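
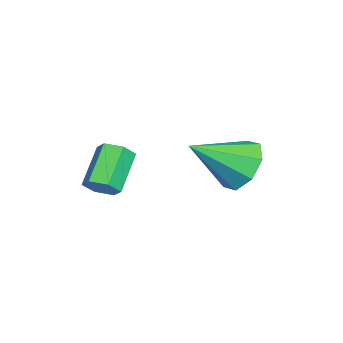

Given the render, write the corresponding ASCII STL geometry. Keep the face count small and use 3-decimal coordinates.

solid 
facet normal -0.360 0.750 -0.554
outer loop
vertex -1.511 3.826 -4.18
vertex -2.346 3.882 -3.562
vertex -1.406 4.327 -3.57
endloop
endfacet
facet normal 0.989 -0.137 -0.057
outer loop
vertex -1.511 3.826 -4.18
vertex -1.406 4.327 -3.57
vertex -1.614 2.358 -2.438
endloop
endfacet
facet normal -0.360 0.750 -0.555
outer loop
vertex -1.406 4.327 -3.57
vertex -2.346 3.882 -3.562
vertex -1.852 4.567 -2.956
endloop
endfacet
facet normal 0.828 0.211 0.519
outer loop
vertex -1.406 4.327 -3.57
vertex -1.852 4.567 -2.956
vertex -1.614 2.358 -2.438
endloop
endfacet
facet normal -0.361 0.750 -0.554
outer loop
vertex -1.852 4.567 -2.956
vertex -2.346 3.882 -3.562
vertex -2.587 4.405 -2.697
endloop
endfacet
facet normal 0.273 0.247 0.930
outer loop
vertex -1.852 4.567 -2.956
vertex -2.587 4.405 -2.697
vertex -1.614 2.358 -2.438
endloop
endfacet
facet normal -0.360 0.751 -0.554
outer loop
vertex -2.587 4.405 -2.697
vertex -2.346 3.882 -3.562
vertex -3.181 3.937 -2.945
endloop
endfacet
facet normal -0.352 -0.049 0.935
outer loop
vertex -2.587 4.405 -2.697
vertex -3.181 3.937 -2.945
vertex -1.614 2.358 -2.438
endloop
endfacet
facet normal -0.360 0.750 -0.554
outer loop
vertex -3.181 3.937 -2.945
vertex -2.346 3.882 -3.562
vertex -3.286 3.436 -3.555
endloop
endfacet
facet normal -0.680 -0.505 0.532
outer loop
vertex -3.181 3.937 -2.945
vertex -3.286 3.436 -3.555
vertex -1.614 2.358 -2.438
endloop
endfacet
facet normal -0.360 0.750 -0.555
outer loop
vertex -3.286 3.436 -3.555
vertex -2.346 3.882 -3.562
vertex -2.84 3.196 -4.169
endloop
endfacet
facet normal -0.520 -0.853 -0.044
outer loop
vertex -3.286 3.436 -3.555
vertex -2.84 3.196 -4.169
vertex -1.614 2.358 -2.438
endloop
endfacet
facet normal -0.361 0.750 -0.554
outer loop
vertex -2.84 3.196 -4.169
vertex -2.346 3.882 -3.562
vertex -2.105 3.358 -4.428
endloop
endfacet
facet normal 0.035 -0.889 -0.456
outer loop
vertex -2.84 3.196 -4.169
vertex -2.105 3.358 -4.428
vertex -1.614 2.358 -2.438
endloop
endfacet
facet normal -0.360 0.751 -0.554
outer loop
vertex -2.105 3.358 -4.428
vertex -2.346 3.882 -3.562
vertex -1.511 3.826 -4.18
endloop
endfacet
facet normal 0.660 -0.593 -0.461
outer loop
vertex -2.105 3.358 -4.428
vertex -1.511 3.826 -4.18
vertex -1.614 2.358 -2.438
endloop
endfacet
facet normal 0.780 -0.137 -0.611
outer loop
vertex 0.93 0.441 -2.828
vertex 0.57 0.145 -3.221
vertex 0.64 0.749 -3.267
endloop
endfacet
facet normal 0.407 0.852 0.329
outer loop
vertex 0.93 0.441 -2.828
vertex 0.64 0.749 -3.267
vertex -0.269 0.651 -1.886
endloop
endfacet
facet normal 0.407 0.852 0.329
outer loop
vertex -0.269 0.651 -1.886
vertex 0.64 0.749 -3.267
vertex -0.56 0.959 -2.324
endloop
endfacet
facet normal -0.778 0.136 0.613
outer loop
vertex -0.269 0.651 -1.886
vertex -0.56 0.959 -2.324
vertex -0.63 0.355 -2.279
endloop
endfacet
facet normal 0.779 -0.137 -0.612
outer loop
vertex 0.64 0.749 -3.267
vertex 0.57 0.145 -3.221
vertex 0.279 0.453 -3.66
endloop
endfacet
facet normal -0.209 0.864 -0.458
outer loop
vertex 0.64 0.749 -3.267
vertex 0.279 0.453 -3.66
vertex -0.56 0.959 -2.324
endloop
endfacet
facet normal -0.208 0.864 -0.458
outer loop
vertex -0.56 0.959 -2.324
vertex 0.279 0.453 -3.66
vertex -0.92 0.664 -2.717
endloop
endfacet
facet normal -0.779 0.136 0.612
outer loop
vertex -0.56 0.959 -2.324
vertex -0.92 0.664 -2.717
vertex -0.63 0.355 -2.279
endloop
endfacet
facet normal 0.779 -0.137 -0.612
outer loop
vertex 0.279 0.453 -3.66
vertex 0.57 0.145 -3.221
vertex 0.209 -0.151 -3.614
endloop
endfacet
facet normal -0.617 0.012 -0.787
outer loop
vertex 0.279 0.453 -3.66
vertex 0.209 -0.151 -3.614
vertex -0.92 0.664 -2.717
endloop
endfacet
facet normal -0.616 0.013 -0.787
outer loop
vertex -0.92 0.664 -2.717
vertex 0.209 -0.151 -3.614
vertex -0.99 0.059 -2.672
endloop
endfacet
facet normal -0.779 0.136 0.612
outer loop
vertex -0.92 0.664 -2.717
vertex -0.99 0.059 -2.672
vertex -0.63 0.355 -2.279
endloop
endfacet
facet normal 0.778 -0.136 -0.613
outer loop
vertex 0.209 -0.151 -3.614
vertex 0.57 0.145 -3.221
vertex 0.5 -0.459 -3.176
endloop
endfacet
facet normal -0.407 -0.852 -0.329
outer loop
vertex 0.209 -0.151 -3.614
vertex 0.5 -0.459 -3.176
vertex -0.99 0.059 -2.672
endloop
endfacet
facet normal -0.407 -0.852 -0.329
outer loop
vertex -0.99 0.059 -2.672
vertex 0.5 -0.459 -3.176
vertex -0.7 -0.249 -2.233
endloop
endfacet
facet normal -0.780 0.137 0.611
outer loop
vertex -0.99 0.059 -2.672
vertex -0.7 -0.249 -2.233
vertex -0.63 0.355 -2.279
endloop
endfacet
facet normal 0.779 -0.136 -0.612
outer loop
vertex 0.5 -0.459 -3.176
vertex 0.57 0.145 -3.221
vertex 0.86 -0.164 -2.783
endloop
endfacet
facet normal 0.208 -0.864 0.458
outer loop
vertex 0.5 -0.459 -3.176
vertex 0.86 -0.164 -2.783
vertex -0.7 -0.249 -2.233
endloop
endfacet
facet normal 0.209 -0.864 0.459
outer loop
vertex -0.7 -0.249 -2.233
vertex 0.86 -0.164 -2.783
vertex -0.339 0.047 -1.84
endloop
endfacet
facet normal -0.779 0.137 0.612
outer loop
vertex -0.7 -0.249 -2.233
vertex -0.339 0.047 -1.84
vertex -0.63 0.355 -2.279
endloop
endfacet
facet normal 0.779 -0.136 -0.612
outer loop
vertex 0.86 -0.164 -2.783
vertex 0.57 0.145 -3.221
vertex 0.93 0.441 -2.828
endloop
endfacet
facet normal 0.617 -0.013 0.787
outer loop
vertex 0.86 -0.164 -2.783
vertex 0.93 0.441 -2.828
vertex -0.339 0.047 -1.84
endloop
endfacet
facet normal 0.617 -0.011 0.787
outer loop
vertex -0.339 0.047 -1.84
vertex 0.93 0.441 -2.828
vertex -0.269 0.651 -1.886
endloop
endfacet
facet normal -0.779 0.137 0.612
outer loop
vertex -0.339 0.047 -1.84
vertex -0.269 0.651 -1.886
vertex -0.63 0.355 -2.279
endloop
endfacet

endsolid


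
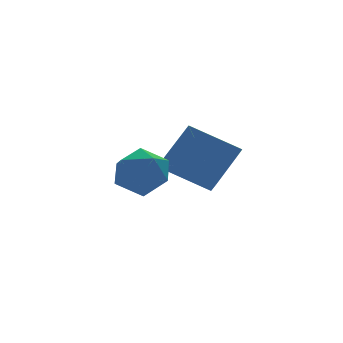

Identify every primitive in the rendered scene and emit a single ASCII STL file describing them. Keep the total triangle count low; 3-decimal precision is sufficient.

solid 
facet normal -0.672 -0.170 -0.721
outer loop
vertex -0.135 -2.779 -3.773
vertex -1.33 -1.668 -2.922
vertex 0.375 -1.665 -4.511
endloop
endfacet
facet normal 0.649 -0.604 -0.462
outer loop
vertex 1.45 -1.392 -3.358
vertex -0.135 -2.779 -3.773
vertex 0.375 -1.665 -4.511
endloop
endfacet
facet normal -0.672 -0.171 -0.721
outer loop
vertex 0.375 -1.665 -4.511
vertex -1.33 -1.668 -2.922
vertex -0.82 -0.554 -3.661
endloop
endfacet
facet normal 0.356 0.779 -0.517
outer loop
vertex -0.82 -0.554 -3.661
vertex 1.45 -1.392 -3.358
vertex 0.375 -1.665 -4.511
endloop
endfacet
facet normal -0.356 -0.779 0.516
outer loop
vertex -0.135 -2.779 -3.773
vertex -0.255 -1.395 -1.769
vertex -1.33 -1.668 -2.922
endloop
endfacet
facet normal 0.649 -0.604 -0.462
outer loop
vertex 0.94 -2.506 -2.619
vertex -0.135 -2.779 -3.773
vertex 1.45 -1.392 -3.358
endloop
endfacet
facet normal -0.357 -0.779 0.516
outer loop
vertex 0.94 -2.506 -2.619
vertex -0.255 -1.395 -1.769
vertex -0.135 -2.779 -3.773
endloop
endfacet
facet normal -0.649 0.604 0.462
outer loop
vertex -1.33 -1.668 -2.922
vertex -0.255 -1.395 -1.769
vertex -0.82 -0.554 -3.661
endloop
endfacet
facet normal 0.356 0.779 -0.516
outer loop
vertex 0.255 -0.281 -2.507
vertex 1.45 -1.392 -3.358
vertex -0.82 -0.554 -3.661
endloop
endfacet
facet normal -0.650 0.604 0.462
outer loop
vertex -0.82 -0.554 -3.661
vertex -0.255 -1.395 -1.769
vertex 0.255 -0.281 -2.507
endloop
endfacet
facet normal 0.672 0.171 0.721
outer loop
vertex 0.255 -0.281 -2.507
vertex 0.94 -2.506 -2.619
vertex 1.45 -1.392 -3.358
endloop
endfacet
facet normal 0.671 0.170 0.721
outer loop
vertex -0.255 -1.395 -1.769
vertex 0.94 -2.506 -2.619
vertex 0.255 -0.281 -2.507
endloop
endfacet
facet normal -0.884 0.425 0.193
outer loop
vertex -3.5 -2.774 -3.061
vertex -3.343 -2.87 -2.132
vertex -3.064 -2.085 -2.581
endloop
endfacet
facet normal -0.610 0.675 -0.415
outer loop
vertex -3.5 -2.774 -3.061
vertex -3.064 -2.085 -2.581
vertex -2.754 -2.333 -3.44
endloop
endfacet
facet normal -0.506 0.122 -0.854
outer loop
vertex -3.5 -2.774 -3.061
vertex -2.754 -2.333 -3.44
vertex -2.841 -3.271 -3.522
endloop
endfacet
facet normal -0.716 -0.470 -0.516
outer loop
vertex -3.5 -2.774 -3.061
vertex -2.841 -3.271 -3.522
vertex -3.205 -3.604 -2.714
endloop
endfacet
facet normal -0.950 -0.283 0.131
outer loop
vertex -3.5 -2.774 -3.061
vertex -3.205 -3.604 -2.714
vertex -3.343 -2.87 -2.132
endloop
endfacet
facet normal 0.026 0.963 -0.269
outer loop
vertex -2.754 -2.333 -3.44
vertex -3.064 -2.085 -2.581
vertex -2.135 -2.156 -2.746
endloop
endfacet
facet normal -0.417 0.558 0.717
outer loop
vertex -3.064 -2.085 -2.581
vertex -3.343 -2.87 -2.132
vertex -2.499 -2.489 -1.938
endloop
endfacet
facet normal -0.524 -0.588 0.617
outer loop
vertex -3.343 -2.87 -2.132
vertex -3.205 -3.604 -2.714
vertex -2.586 -3.427 -2.02
endloop
endfacet
facet normal -0.145 -0.890 -0.432
outer loop
vertex -3.205 -3.604 -2.714
vertex -2.841 -3.271 -3.522
vertex -2.276 -3.675 -2.879
endloop
endfacet
facet normal 0.194 0.068 -0.979
outer loop
vertex -2.841 -3.271 -3.522
vertex -2.754 -2.333 -3.44
vertex -1.997 -2.89 -3.328
endloop
endfacet
facet normal 0.716 0.470 0.516
outer loop
vertex -1.84 -2.986 -2.399
vertex -2.135 -2.156 -2.746
vertex -2.499 -2.489 -1.938
endloop
endfacet
facet normal 0.506 -0.122 0.854
outer loop
vertex -1.84 -2.986 -2.399
vertex -2.499 -2.489 -1.938
vertex -2.586 -3.427 -2.02
endloop
endfacet
facet normal 0.610 -0.675 0.415
outer loop
vertex -1.84 -2.986 -2.399
vertex -2.586 -3.427 -2.02
vertex -2.276 -3.675 -2.879
endloop
endfacet
facet normal 0.884 -0.425 -0.193
outer loop
vertex -1.84 -2.986 -2.399
vertex -2.276 -3.675 -2.879
vertex -1.997 -2.89 -3.328
endloop
endfacet
facet normal 0.950 0.283 -0.131
outer loop
vertex -1.84 -2.986 -2.399
vertex -1.997 -2.89 -3.328
vertex -2.135 -2.156 -2.746
endloop
endfacet
facet normal 0.145 0.890 0.432
outer loop
vertex -2.499 -2.489 -1.938
vertex -2.135 -2.156 -2.746
vertex -3.064 -2.085 -2.581
endloop
endfacet
facet normal -0.194 -0.068 0.979
outer loop
vertex -2.586 -3.427 -2.02
vertex -2.499 -2.489 -1.938
vertex -3.343 -2.87 -2.132
endloop
endfacet
facet normal -0.026 -0.963 0.269
outer loop
vertex -2.276 -3.675 -2.879
vertex -2.586 -3.427 -2.02
vertex -3.205 -3.604 -2.714
endloop
endfacet
facet normal 0.417 -0.558 -0.717
outer loop
vertex -1.997 -2.89 -3.328
vertex -2.276 -3.675 -2.879
vertex -2.841 -3.271 -3.522
endloop
endfacet
facet normal 0.524 0.588 -0.617
outer loop
vertex -2.135 -2.156 -2.746
vertex -1.997 -2.89 -3.328
vertex -2.754 -2.333 -3.44
endloop
endfacet

endsolid


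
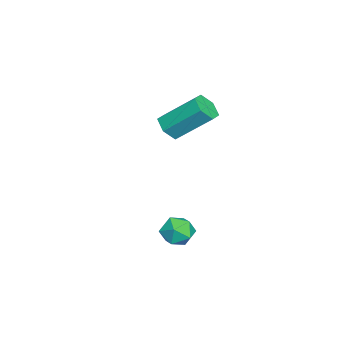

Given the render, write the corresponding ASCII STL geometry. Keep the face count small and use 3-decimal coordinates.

solid 
facet normal 0.013 -0.753 -0.657
outer loop
vertex -1.713 -0.255 0.046
vertex -2.236 -0.613 0.446
vertex -2.439 -0.14 -0.1
endloop
endfacet
facet normal 0.248 0.640 -0.727
outer loop
vertex -1.713 -0.255 0.046
vertex -2.439 -0.14 -0.1
vertex -1.74 1.311 1.415
endloop
endfacet
facet normal 0.248 0.640 -0.727
outer loop
vertex -1.74 1.311 1.415
vertex -2.439 -0.14 -0.1
vertex -2.466 1.426 1.269
endloop
endfacet
facet normal -0.013 0.753 0.658
outer loop
vertex -1.74 1.311 1.415
vertex -2.466 1.426 1.269
vertex -2.264 0.953 1.814
endloop
endfacet
facet normal 0.013 -0.753 -0.657
outer loop
vertex -2.439 -0.14 -0.1
vertex -2.236 -0.613 0.446
vertex -2.963 -0.498 0.3
endloop
endfacet
facet normal -0.715 0.453 -0.532
outer loop
vertex -2.439 -0.14 -0.1
vertex -2.963 -0.498 0.3
vertex -2.466 1.426 1.269
endloop
endfacet
facet normal -0.715 0.453 -0.532
outer loop
vertex -2.466 1.426 1.269
vertex -2.963 -0.498 0.3
vertex -2.99 1.068 1.669
endloop
endfacet
facet normal -0.012 0.753 0.658
outer loop
vertex -2.466 1.426 1.269
vertex -2.99 1.068 1.669
vertex -2.264 0.953 1.814
endloop
endfacet
facet normal 0.013 -0.753 -0.658
outer loop
vertex -2.963 -0.498 0.3
vertex -2.236 -0.613 0.446
vertex -2.76 -0.971 0.845
endloop
endfacet
facet normal -0.963 -0.188 0.196
outer loop
vertex -2.963 -0.498 0.3
vertex -2.76 -0.971 0.845
vertex -2.99 1.068 1.669
endloop
endfacet
facet normal -0.963 -0.188 0.196
outer loop
vertex -2.99 1.068 1.669
vertex -2.76 -0.971 0.845
vertex -2.787 0.595 2.214
endloop
endfacet
facet normal -0.012 0.753 0.658
outer loop
vertex -2.99 1.068 1.669
vertex -2.787 0.595 2.214
vertex -2.264 0.953 1.814
endloop
endfacet
facet normal 0.013 -0.753 -0.658
outer loop
vertex -2.76 -0.971 0.845
vertex -2.236 -0.613 0.446
vertex -2.034 -1.086 0.991
endloop
endfacet
facet normal -0.248 -0.640 0.727
outer loop
vertex -2.76 -0.971 0.845
vertex -2.034 -1.086 0.991
vertex -2.787 0.595 2.214
endloop
endfacet
facet normal -0.248 -0.640 0.727
outer loop
vertex -2.787 0.595 2.214
vertex -2.034 -1.086 0.991
vertex -2.061 0.48 2.36
endloop
endfacet
facet normal -0.013 0.753 0.657
outer loop
vertex -2.787 0.595 2.214
vertex -2.061 0.48 2.36
vertex -2.264 0.953 1.814
endloop
endfacet
facet normal 0.012 -0.753 -0.658
outer loop
vertex -2.034 -1.086 0.991
vertex -2.236 -0.613 0.446
vertex -1.51 -0.728 0.591
endloop
endfacet
facet normal 0.715 -0.453 0.532
outer loop
vertex -2.034 -1.086 0.991
vertex -1.51 -0.728 0.591
vertex -2.061 0.48 2.36
endloop
endfacet
facet normal 0.715 -0.453 0.532
outer loop
vertex -2.061 0.48 2.36
vertex -1.51 -0.728 0.591
vertex -1.537 0.838 1.96
endloop
endfacet
facet normal -0.013 0.753 0.657
outer loop
vertex -2.061 0.48 2.36
vertex -1.537 0.838 1.96
vertex -2.264 0.953 1.814
endloop
endfacet
facet normal 0.012 -0.753 -0.658
outer loop
vertex -1.51 -0.728 0.591
vertex -2.236 -0.613 0.446
vertex -1.713 -0.255 0.046
endloop
endfacet
facet normal 0.963 0.188 -0.196
outer loop
vertex -1.51 -0.728 0.591
vertex -1.713 -0.255 0.046
vertex -1.537 0.838 1.96
endloop
endfacet
facet normal 0.963 0.188 -0.196
outer loop
vertex -1.537 0.838 1.96
vertex -1.713 -0.255 0.046
vertex -1.74 1.311 1.415
endloop
endfacet
facet normal -0.013 0.753 0.658
outer loop
vertex -1.537 0.838 1.96
vertex -1.74 1.311 1.415
vertex -2.264 0.953 1.814
endloop
endfacet
facet normal -0.685 -0.455 0.568
outer loop
vertex 2.392 0.952 -2.033
vertex 2.609 0.246 -2.337
vertex 2.968 0.526 -1.68
endloop
endfacet
facet normal -0.443 0.135 0.886
outer loop
vertex 2.392 0.952 -2.033
vertex 2.968 0.526 -1.68
vertex 3.049 1.317 -1.76
endloop
endfacet
facet normal -0.569 0.687 0.452
outer loop
vertex 2.392 0.952 -2.033
vertex 3.049 1.317 -1.76
vertex 2.74 1.526 -2.467
endloop
endfacet
facet normal -0.889 0.438 -0.134
outer loop
vertex 2.392 0.952 -2.033
vertex 2.74 1.526 -2.467
vertex 2.468 0.865 -2.824
endloop
endfacet
facet normal -0.961 -0.268 -0.063
outer loop
vertex 2.392 0.952 -2.033
vertex 2.468 0.865 -2.824
vertex 2.609 0.246 -2.337
endloop
endfacet
facet normal 0.264 0.070 0.962
outer loop
vertex 3.049 1.317 -1.76
vertex 2.968 0.526 -1.68
vertex 3.672 0.835 -1.896
endloop
endfacet
facet normal -0.128 -0.885 0.447
outer loop
vertex 2.968 0.526 -1.68
vertex 2.609 0.246 -2.337
vertex 3.4 0.174 -2.253
endloop
endfacet
facet normal -0.576 -0.582 -0.574
outer loop
vertex 2.609 0.246 -2.337
vertex 2.468 0.865 -2.824
vertex 3.091 0.383 -2.96
endloop
endfacet
facet normal -0.458 0.561 -0.690
outer loop
vertex 2.468 0.865 -2.824
vertex 2.74 1.526 -2.467
vertex 3.172 1.174 -3.04
endloop
endfacet
facet normal 0.060 0.964 0.259
outer loop
vertex 2.74 1.526 -2.467
vertex 3.049 1.317 -1.76
vertex 3.531 1.454 -2.383
endloop
endfacet
facet normal 0.889 -0.438 0.134
outer loop
vertex 3.748 0.748 -2.687
vertex 3.672 0.835 -1.896
vertex 3.4 0.174 -2.253
endloop
endfacet
facet normal 0.569 -0.687 -0.452
outer loop
vertex 3.748 0.748 -2.687
vertex 3.4 0.174 -2.253
vertex 3.091 0.383 -2.96
endloop
endfacet
facet normal 0.443 -0.135 -0.886
outer loop
vertex 3.748 0.748 -2.687
vertex 3.091 0.383 -2.96
vertex 3.172 1.174 -3.04
endloop
endfacet
facet normal 0.685 0.455 -0.568
outer loop
vertex 3.748 0.748 -2.687
vertex 3.172 1.174 -3.04
vertex 3.531 1.454 -2.383
endloop
endfacet
facet normal 0.961 0.268 0.063
outer loop
vertex 3.748 0.748 -2.687
vertex 3.531 1.454 -2.383
vertex 3.672 0.835 -1.896
endloop
endfacet
facet normal 0.458 -0.561 0.690
outer loop
vertex 3.4 0.174 -2.253
vertex 3.672 0.835 -1.896
vertex 2.968 0.526 -1.68
endloop
endfacet
facet normal -0.060 -0.964 -0.259
outer loop
vertex 3.091 0.383 -2.96
vertex 3.4 0.174 -2.253
vertex 2.609 0.246 -2.337
endloop
endfacet
facet normal -0.264 -0.070 -0.962
outer loop
vertex 3.172 1.174 -3.04
vertex 3.091 0.383 -2.96
vertex 2.468 0.865 -2.824
endloop
endfacet
facet normal 0.128 0.885 -0.447
outer loop
vertex 3.531 1.454 -2.383
vertex 3.172 1.174 -3.04
vertex 2.74 1.526 -2.467
endloop
endfacet
facet normal 0.576 0.582 0.574
outer loop
vertex 3.672 0.835 -1.896
vertex 3.531 1.454 -2.383
vertex 3.049 1.317 -1.76
endloop
endfacet

endsolid


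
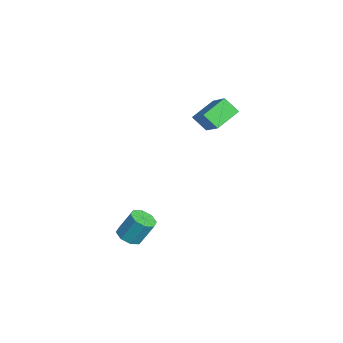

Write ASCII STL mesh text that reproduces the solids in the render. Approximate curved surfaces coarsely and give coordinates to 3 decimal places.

solid 
facet normal -0.383 -0.601 0.702
outer loop
vertex -1.031 3.686 4.289
vertex -2.414 3.357 3.252
vertex -0.283 2.489 3.673
endloop
endfacet
facet normal 0.786 0.188 0.589
outer loop
vertex 0.134 3.143 2.908
vertex -1.031 3.686 4.289
vertex -0.283 2.489 3.673
endloop
endfacet
facet normal -0.383 -0.600 0.702
outer loop
vertex -0.283 2.489 3.673
vertex -2.414 3.357 3.252
vertex -1.667 2.159 2.636
endloop
endfacet
facet normal 0.485 -0.777 -0.400
outer loop
vertex -1.667 2.159 2.636
vertex 0.134 3.143 2.908
vertex -0.283 2.489 3.673
endloop
endfacet
facet normal -0.485 0.777 0.400
outer loop
vertex -1.031 3.686 4.289
vertex -1.997 4.011 2.487
vertex -2.414 3.357 3.252
endloop
endfacet
facet normal 0.786 0.187 0.589
outer loop
vertex -0.613 4.341 3.524
vertex -1.031 3.686 4.289
vertex 0.134 3.143 2.908
endloop
endfacet
facet normal -0.485 0.777 0.400
outer loop
vertex -0.613 4.341 3.524
vertex -1.997 4.011 2.487
vertex -1.031 3.686 4.289
endloop
endfacet
facet normal -0.786 -0.187 -0.589
outer loop
vertex -2.414 3.357 3.252
vertex -1.997 4.011 2.487
vertex -1.667 2.159 2.636
endloop
endfacet
facet normal 0.485 -0.777 -0.400
outer loop
vertex -1.249 2.814 1.871
vertex 0.134 3.143 2.908
vertex -1.667 2.159 2.636
endloop
endfacet
facet normal -0.786 -0.187 -0.590
outer loop
vertex -1.667 2.159 2.636
vertex -1.997 4.011 2.487
vertex -1.249 2.814 1.871
endloop
endfacet
facet normal 0.384 0.600 -0.702
outer loop
vertex -1.249 2.814 1.871
vertex -0.613 4.341 3.524
vertex 0.134 3.143 2.908
endloop
endfacet
facet normal 0.383 0.601 -0.702
outer loop
vertex -1.997 4.011 2.487
vertex -0.613 4.341 3.524
vertex -1.249 2.814 1.871
endloop
endfacet
facet normal -0.071 -0.483 -0.873
outer loop
vertex 1.968 -1.073 -3.981
vertex 1.437 -1.505 -3.699
vertex 1.449 -0.858 -4.058
endloop
endfacet
facet normal 0.397 0.789 -0.469
outer loop
vertex 1.968 -1.073 -3.981
vertex 1.449 -0.858 -4.058
vertex 2.073 -0.343 -2.663
endloop
endfacet
facet normal 0.398 0.788 -0.469
outer loop
vertex 2.073 -0.343 -2.663
vertex 1.449 -0.858 -4.058
vertex 1.555 -0.128 -2.741
endloop
endfacet
facet normal 0.070 0.484 0.872
outer loop
vertex 2.073 -0.343 -2.663
vertex 1.555 -0.128 -2.741
vertex 1.543 -0.775 -2.381
endloop
endfacet
facet normal -0.069 -0.483 -0.873
outer loop
vertex 1.449 -0.858 -4.058
vertex 1.437 -1.505 -3.699
vertex 0.924 -1.023 -3.925
endloop
endfacet
facet normal -0.368 0.826 -0.428
outer loop
vertex 1.449 -0.858 -4.058
vertex 0.924 -1.023 -3.925
vertex 1.555 -0.128 -2.741
endloop
endfacet
facet normal -0.368 0.826 -0.428
outer loop
vertex 1.555 -0.128 -2.741
vertex 0.924 -1.023 -3.925
vertex 1.029 -0.293 -2.607
endloop
endfacet
facet normal 0.070 0.484 0.872
outer loop
vertex 1.555 -0.128 -2.741
vertex 1.029 -0.293 -2.607
vertex 1.543 -0.775 -2.381
endloop
endfacet
facet normal -0.070 -0.484 -0.872
outer loop
vertex 0.924 -1.023 -3.925
vertex 1.437 -1.505 -3.699
vertex 0.699 -1.47 -3.659
endloop
endfacet
facet normal -0.915 0.379 -0.137
outer loop
vertex 0.924 -1.023 -3.925
vertex 0.699 -1.47 -3.659
vertex 1.029 -0.293 -2.607
endloop
endfacet
facet normal -0.916 0.378 -0.136
outer loop
vertex 1.029 -0.293 -2.607
vertex 0.699 -1.47 -3.659
vertex 0.805 -0.74 -2.342
endloop
endfacet
facet normal 0.069 0.483 0.873
outer loop
vertex 1.029 -0.293 -2.607
vertex 0.805 -0.74 -2.342
vertex 1.543 -0.775 -2.381
endloop
endfacet
facet normal -0.070 -0.483 -0.873
outer loop
vertex 0.699 -1.47 -3.659
vertex 1.437 -1.505 -3.699
vertex 0.907 -1.937 -3.417
endloop
endfacet
facet normal -0.927 -0.291 0.236
outer loop
vertex 0.699 -1.47 -3.659
vertex 0.907 -1.937 -3.417
vertex 0.805 -0.74 -2.342
endloop
endfacet
facet normal -0.928 -0.289 0.234
outer loop
vertex 0.805 -0.74 -2.342
vertex 0.907 -1.937 -3.417
vertex 1.012 -1.207 -2.099
endloop
endfacet
facet normal 0.069 0.484 0.872
outer loop
vertex 0.805 -0.74 -2.342
vertex 1.012 -1.207 -2.099
vertex 1.543 -0.775 -2.381
endloop
endfacet
facet normal -0.070 -0.484 -0.872
outer loop
vertex 0.907 -1.937 -3.417
vertex 1.437 -1.505 -3.699
vertex 1.425 -2.152 -3.339
endloop
endfacet
facet normal -0.398 -0.789 0.469
outer loop
vertex 0.907 -1.937 -3.417
vertex 1.425 -2.152 -3.339
vertex 1.012 -1.207 -2.099
endloop
endfacet
facet normal -0.396 -0.789 0.469
outer loop
vertex 1.012 -1.207 -2.099
vertex 1.425 -2.152 -3.339
vertex 1.531 -1.422 -2.022
endloop
endfacet
facet normal 0.071 0.483 0.873
outer loop
vertex 1.012 -1.207 -2.099
vertex 1.531 -1.422 -2.022
vertex 1.543 -0.775 -2.381
endloop
endfacet
facet normal -0.070 -0.484 -0.872
outer loop
vertex 1.425 -2.152 -3.339
vertex 1.437 -1.505 -3.699
vertex 1.951 -1.987 -3.473
endloop
endfacet
facet normal 0.368 -0.826 0.428
outer loop
vertex 1.425 -2.152 -3.339
vertex 1.951 -1.987 -3.473
vertex 1.531 -1.422 -2.022
endloop
endfacet
facet normal 0.368 -0.826 0.428
outer loop
vertex 1.531 -1.422 -2.022
vertex 1.951 -1.987 -3.473
vertex 2.056 -1.257 -2.155
endloop
endfacet
facet normal 0.069 0.483 0.873
outer loop
vertex 1.531 -1.422 -2.022
vertex 2.056 -1.257 -2.155
vertex 1.543 -0.775 -2.381
endloop
endfacet
facet normal -0.069 -0.483 -0.873
outer loop
vertex 1.951 -1.987 -3.473
vertex 1.437 -1.505 -3.699
vertex 2.175 -1.54 -3.738
endloop
endfacet
facet normal 0.916 -0.378 0.136
outer loop
vertex 1.951 -1.987 -3.473
vertex 2.175 -1.54 -3.738
vertex 2.056 -1.257 -2.155
endloop
endfacet
facet normal 0.915 -0.379 0.137
outer loop
vertex 2.056 -1.257 -2.155
vertex 2.175 -1.54 -3.738
vertex 2.281 -0.81 -2.421
endloop
endfacet
facet normal 0.070 0.484 0.872
outer loop
vertex 2.056 -1.257 -2.155
vertex 2.281 -0.81 -2.421
vertex 1.543 -0.775 -2.381
endloop
endfacet
facet normal -0.069 -0.484 -0.872
outer loop
vertex 2.175 -1.54 -3.738
vertex 1.437 -1.505 -3.699
vertex 1.968 -1.073 -3.981
endloop
endfacet
facet normal 0.928 0.289 -0.235
outer loop
vertex 2.175 -1.54 -3.738
vertex 1.968 -1.073 -3.981
vertex 2.281 -0.81 -2.421
endloop
endfacet
facet normal 0.927 0.291 -0.235
outer loop
vertex 2.281 -0.81 -2.421
vertex 1.968 -1.073 -3.981
vertex 2.073 -0.343 -2.663
endloop
endfacet
facet normal 0.070 0.483 0.873
outer loop
vertex 2.281 -0.81 -2.421
vertex 2.073 -0.343 -2.663
vertex 1.543 -0.775 -2.381
endloop
endfacet

endsolid


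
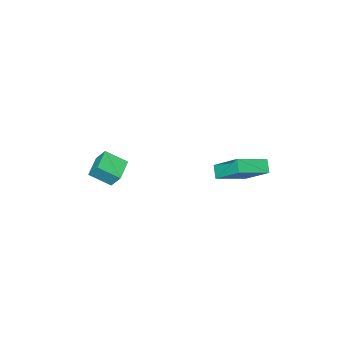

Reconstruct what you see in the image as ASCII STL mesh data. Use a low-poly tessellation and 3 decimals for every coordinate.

solid 
facet normal -0.864 -0.441 0.242
outer loop
vertex 0.85 -4.071 0.597
vertex 0.092 -3.028 -0.208
vertex 0.927 -4.736 -0.338
endloop
endfacet
facet normal 0.499 -0.686 0.529
outer loop
vertex 2.188 -4.092 -0.692
vertex 0.85 -4.071 0.597
vertex 0.927 -4.736 -0.338
endloop
endfacet
facet normal -0.864 -0.441 0.242
outer loop
vertex 0.927 -4.736 -0.338
vertex 0.092 -3.028 -0.208
vertex 0.169 -3.693 -1.143
endloop
endfacet
facet normal 0.067 -0.579 -0.813
outer loop
vertex 0.169 -3.693 -1.143
vertex 2.188 -4.092 -0.692
vertex 0.927 -4.736 -0.338
endloop
endfacet
facet normal -0.067 0.579 0.813
outer loop
vertex 0.85 -4.071 0.597
vertex 1.353 -2.384 -0.562
vertex 0.092 -3.028 -0.208
endloop
endfacet
facet normal 0.499 -0.686 0.529
outer loop
vertex 2.111 -3.427 0.243
vertex 0.85 -4.071 0.597
vertex 2.188 -4.092 -0.692
endloop
endfacet
facet normal -0.067 0.579 0.813
outer loop
vertex 2.111 -3.427 0.243
vertex 1.353 -2.384 -0.562
vertex 0.85 -4.071 0.597
endloop
endfacet
facet normal -0.499 0.686 -0.529
outer loop
vertex 0.092 -3.028 -0.208
vertex 1.353 -2.384 -0.562
vertex 0.169 -3.693 -1.143
endloop
endfacet
facet normal 0.067 -0.579 -0.813
outer loop
vertex 1.43 -3.049 -1.497
vertex 2.188 -4.092 -0.692
vertex 0.169 -3.693 -1.143
endloop
endfacet
facet normal -0.499 0.686 -0.529
outer loop
vertex 0.169 -3.693 -1.143
vertex 1.353 -2.384 -0.562
vertex 1.43 -3.049 -1.497
endloop
endfacet
facet normal 0.864 0.441 -0.242
outer loop
vertex 1.43 -3.049 -1.497
vertex 2.111 -3.427 0.243
vertex 2.188 -4.092 -0.692
endloop
endfacet
facet normal 0.864 0.441 -0.242
outer loop
vertex 1.353 -2.384 -0.562
vertex 2.111 -3.427 0.243
vertex 1.43 -3.049 -1.497
endloop
endfacet
facet normal -0.466 -0.579 0.669
outer loop
vertex -1.779 3.455 2.453
vertex -3.627 4.058 1.686
vertex -1.737 1.815 1.063
endloop
endfacet
facet normal 0.885 -0.288 0.367
outer loop
vertex -1.313 2.342 0.454
vertex -1.779 3.455 2.453
vertex -1.737 1.815 1.063
endloop
endfacet
facet normal -0.466 -0.579 0.669
outer loop
vertex -1.737 1.815 1.063
vertex -3.627 4.058 1.686
vertex -3.586 2.418 0.296
endloop
endfacet
facet normal 0.019 -0.763 -0.646
outer loop
vertex -3.586 2.418 0.296
vertex -1.313 2.342 0.454
vertex -1.737 1.815 1.063
endloop
endfacet
facet normal -0.019 0.763 0.646
outer loop
vertex -1.779 3.455 2.453
vertex -3.203 4.585 1.077
vertex -3.627 4.058 1.686
endloop
endfacet
facet normal 0.884 -0.289 0.367
outer loop
vertex -1.354 3.982 1.844
vertex -1.779 3.455 2.453
vertex -1.313 2.342 0.454
endloop
endfacet
facet normal -0.019 0.763 0.646
outer loop
vertex -1.354 3.982 1.844
vertex -3.203 4.585 1.077
vertex -1.779 3.455 2.453
endloop
endfacet
facet normal -0.885 0.288 -0.366
outer loop
vertex -3.627 4.058 1.686
vertex -3.203 4.585 1.077
vertex -3.586 2.418 0.296
endloop
endfacet
facet normal 0.019 -0.763 -0.646
outer loop
vertex -3.161 2.945 -0.313
vertex -1.313 2.342 0.454
vertex -3.586 2.418 0.296
endloop
endfacet
facet normal -0.884 0.289 -0.367
outer loop
vertex -3.586 2.418 0.296
vertex -3.203 4.585 1.077
vertex -3.161 2.945 -0.313
endloop
endfacet
facet normal 0.466 0.579 -0.669
outer loop
vertex -3.161 2.945 -0.313
vertex -1.354 3.982 1.844
vertex -1.313 2.342 0.454
endloop
endfacet
facet normal 0.466 0.579 -0.669
outer loop
vertex -3.203 4.585 1.077
vertex -1.354 3.982 1.844
vertex -3.161 2.945 -0.313
endloop
endfacet

endsolid


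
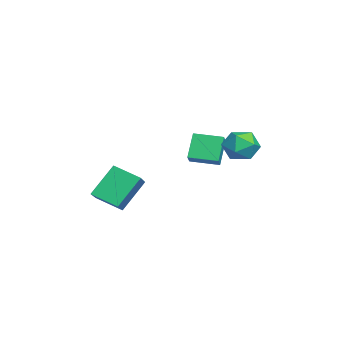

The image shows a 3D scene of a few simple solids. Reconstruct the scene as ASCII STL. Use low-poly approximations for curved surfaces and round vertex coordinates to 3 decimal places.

solid 
facet normal -0.517 0.177 0.838
outer loop
vertex 1.265 0.33 2.988
vertex 1.539 1.898 2.826
vertex 0.309 0.434 2.376
endloop
endfacet
facet normal -0.171 -0.980 0.101
outer loop
vertex 1.161 0.142 0.994
vertex 1.265 0.33 2.988
vertex 0.309 0.434 2.376
endloop
endfacet
facet normal -0.517 0.177 0.838
outer loop
vertex 0.309 0.434 2.376
vertex 1.539 1.898 2.826
vertex 0.582 2.002 2.214
endloop
endfacet
facet normal -0.839 0.091 -0.536
outer loop
vertex 0.582 2.002 2.214
vertex 1.161 0.142 0.994
vertex 0.309 0.434 2.376
endloop
endfacet
facet normal 0.839 -0.091 0.536
outer loop
vertex 1.265 0.33 2.988
vertex 2.391 1.606 1.444
vertex 1.539 1.898 2.826
endloop
endfacet
facet normal -0.171 -0.980 0.101
outer loop
vertex 2.118 0.038 1.606
vertex 1.265 0.33 2.988
vertex 1.161 0.142 0.994
endloop
endfacet
facet normal 0.839 -0.091 0.537
outer loop
vertex 2.118 0.038 1.606
vertex 2.391 1.606 1.444
vertex 1.265 0.33 2.988
endloop
endfacet
facet normal 0.171 0.980 -0.101
outer loop
vertex 1.539 1.898 2.826
vertex 2.391 1.606 1.444
vertex 0.582 2.002 2.214
endloop
endfacet
facet normal -0.839 0.091 -0.537
outer loop
vertex 1.435 1.71 0.832
vertex 1.161 0.142 0.994
vertex 0.582 2.002 2.214
endloop
endfacet
facet normal 0.171 0.980 -0.101
outer loop
vertex 0.582 2.002 2.214
vertex 2.391 1.606 1.444
vertex 1.435 1.71 0.832
endloop
endfacet
facet normal 0.517 -0.177 -0.838
outer loop
vertex 1.435 1.71 0.832
vertex 2.118 0.038 1.606
vertex 1.161 0.142 0.994
endloop
endfacet
facet normal 0.517 -0.177 -0.838
outer loop
vertex 2.391 1.606 1.444
vertex 2.118 0.038 1.606
vertex 1.435 1.71 0.832
endloop
endfacet
facet normal -0.373 0.518 0.770
outer loop
vertex 3.831 -3.648 1.64
vertex 4.399 -2.285 0.997
vertex 2.518 -3.46 0.877
endloop
endfacet
facet normal -0.353 -0.846 0.399
outer loop
vertex 3.321 -4.575 -0.777
vertex 3.831 -3.648 1.64
vertex 2.518 -3.46 0.877
endloop
endfacet
facet normal -0.373 0.519 0.769
outer loop
vertex 2.518 -3.46 0.877
vertex 4.399 -2.285 0.997
vertex 3.087 -2.098 0.234
endloop
endfacet
facet normal -0.858 0.123 -0.499
outer loop
vertex 3.087 -2.098 0.234
vertex 3.321 -4.575 -0.777
vertex 2.518 -3.46 0.877
endloop
endfacet
facet normal 0.858 -0.122 0.499
outer loop
vertex 3.831 -3.648 1.64
vertex 5.202 -3.4 -0.657
vertex 4.399 -2.285 0.997
endloop
endfacet
facet normal -0.353 -0.846 0.399
outer loop
vertex 4.633 -4.762 -0.014
vertex 3.831 -3.648 1.64
vertex 3.321 -4.575 -0.777
endloop
endfacet
facet normal 0.858 -0.123 0.499
outer loop
vertex 4.633 -4.762 -0.014
vertex 5.202 -3.4 -0.657
vertex 3.831 -3.648 1.64
endloop
endfacet
facet normal 0.353 0.846 -0.399
outer loop
vertex 4.399 -2.285 0.997
vertex 5.202 -3.4 -0.657
vertex 3.087 -2.098 0.234
endloop
endfacet
facet normal -0.858 0.122 -0.499
outer loop
vertex 3.889 -3.212 -1.42
vertex 3.321 -4.575 -0.777
vertex 3.087 -2.098 0.234
endloop
endfacet
facet normal 0.353 0.846 -0.399
outer loop
vertex 3.087 -2.098 0.234
vertex 5.202 -3.4 -0.657
vertex 3.889 -3.212 -1.42
endloop
endfacet
facet normal 0.373 -0.519 -0.769
outer loop
vertex 3.889 -3.212 -1.42
vertex 4.633 -4.762 -0.014
vertex 3.321 -4.575 -0.777
endloop
endfacet
facet normal 0.373 -0.519 -0.769
outer loop
vertex 5.202 -3.4 -0.657
vertex 4.633 -4.762 -0.014
vertex 3.889 -3.212 -1.42
endloop
endfacet
facet normal -0.105 -0.078 0.991
outer loop
vertex 3.318 3.234 3.739
vertex 2.97 2.226 3.623
vertex 4.017 2.421 3.749
endloop
endfacet
facet normal 0.423 0.374 0.826
outer loop
vertex 3.318 3.234 3.739
vertex 4.017 2.421 3.749
vertex 4.252 3.324 3.22
endloop
endfacet
facet normal 0.148 0.895 0.422
outer loop
vertex 3.318 3.234 3.739
vertex 4.252 3.324 3.22
vertex 3.35 3.687 2.767
endloop
endfacet
facet normal -0.549 0.764 0.338
outer loop
vertex 3.318 3.234 3.739
vertex 3.35 3.687 2.767
vertex 2.558 3.008 3.016
endloop
endfacet
facet normal -0.705 0.164 0.690
outer loop
vertex 3.318 3.234 3.739
vertex 2.558 3.008 3.016
vertex 2.97 2.226 3.623
endloop
endfacet
facet normal 0.901 0.019 0.433
outer loop
vertex 4.252 3.324 3.22
vertex 4.017 2.421 3.749
vertex 4.482 2.372 2.784
endloop
endfacet
facet normal 0.048 -0.711 0.701
outer loop
vertex 4.017 2.421 3.749
vertex 2.97 2.226 3.623
vertex 3.69 1.693 3.033
endloop
endfacet
facet normal -0.923 -0.321 0.213
outer loop
vertex 2.97 2.226 3.623
vertex 2.558 3.008 3.016
vertex 2.788 2.056 2.58
endloop
endfacet
facet normal -0.670 0.651 -0.356
outer loop
vertex 2.558 3.008 3.016
vertex 3.35 3.687 2.767
vertex 3.023 2.959 2.051
endloop
endfacet
facet normal 0.457 0.862 -0.220
outer loop
vertex 3.35 3.687 2.767
vertex 4.252 3.324 3.22
vertex 4.07 3.154 2.177
endloop
endfacet
facet normal 0.549 -0.764 -0.338
outer loop
vertex 3.722 2.146 2.061
vertex 4.482 2.372 2.784
vertex 3.69 1.693 3.033
endloop
endfacet
facet normal -0.148 -0.895 -0.422
outer loop
vertex 3.722 2.146 2.061
vertex 3.69 1.693 3.033
vertex 2.788 2.056 2.58
endloop
endfacet
facet normal -0.423 -0.374 -0.826
outer loop
vertex 3.722 2.146 2.061
vertex 2.788 2.056 2.58
vertex 3.023 2.959 2.051
endloop
endfacet
facet normal 0.105 0.078 -0.991
outer loop
vertex 3.722 2.146 2.061
vertex 3.023 2.959 2.051
vertex 4.07 3.154 2.177
endloop
endfacet
facet normal 0.705 -0.164 -0.690
outer loop
vertex 3.722 2.146 2.061
vertex 4.07 3.154 2.177
vertex 4.482 2.372 2.784
endloop
endfacet
facet normal 0.670 -0.651 0.356
outer loop
vertex 3.69 1.693 3.033
vertex 4.482 2.372 2.784
vertex 4.017 2.421 3.749
endloop
endfacet
facet normal -0.457 -0.862 0.220
outer loop
vertex 2.788 2.056 2.58
vertex 3.69 1.693 3.033
vertex 2.97 2.226 3.623
endloop
endfacet
facet normal -0.901 -0.019 -0.433
outer loop
vertex 3.023 2.959 2.051
vertex 2.788 2.056 2.58
vertex 2.558 3.008 3.016
endloop
endfacet
facet normal -0.048 0.711 -0.701
outer loop
vertex 4.07 3.154 2.177
vertex 3.023 2.959 2.051
vertex 3.35 3.687 2.767
endloop
endfacet
facet normal 0.923 0.321 -0.213
outer loop
vertex 4.482 2.372 2.784
vertex 4.07 3.154 2.177
vertex 4.252 3.324 3.22
endloop
endfacet

endsolid


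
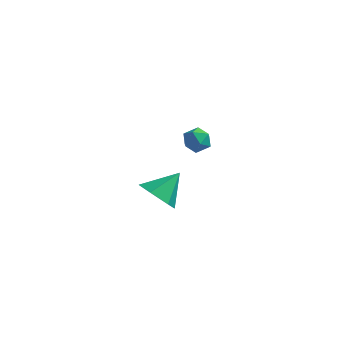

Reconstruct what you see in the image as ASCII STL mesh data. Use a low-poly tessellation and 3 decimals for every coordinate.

solid 
facet normal -0.415 -0.682 -0.603
outer loop
vertex -2.79 0.956 -3.131
vertex -3.663 0.94 -2.512
vertex -3.6 1.626 -3.331
endloop
endfacet
facet normal 0.642 0.658 -0.393
outer loop
vertex -2.79 0.956 -3.131
vertex -3.6 1.626 -3.331
vertex -2.957 2.1 -1.488
endloop
endfacet
facet normal -0.415 -0.682 -0.603
outer loop
vertex -3.6 1.626 -3.331
vertex -3.663 0.94 -2.512
vertex -4.473 1.61 -2.712
endloop
endfacet
facet normal -0.156 0.968 -0.195
outer loop
vertex -3.6 1.626 -3.331
vertex -4.473 1.61 -2.712
vertex -2.957 2.1 -1.488
endloop
endfacet
facet normal -0.416 -0.682 -0.602
outer loop
vertex -4.473 1.61 -2.712
vertex -3.663 0.94 -2.512
vertex -4.535 0.925 -1.893
endloop
endfacet
facet normal -0.599 0.636 0.487
outer loop
vertex -4.473 1.61 -2.712
vertex -4.535 0.925 -1.893
vertex -2.957 2.1 -1.488
endloop
endfacet
facet normal -0.416 -0.682 -0.602
outer loop
vertex -4.535 0.925 -1.893
vertex -3.663 0.94 -2.512
vertex -3.725 0.255 -1.693
endloop
endfacet
facet normal -0.244 -0.006 0.970
outer loop
vertex -4.535 0.925 -1.893
vertex -3.725 0.255 -1.693
vertex -2.957 2.1 -1.488
endloop
endfacet
facet normal -0.415 -0.682 -0.602
outer loop
vertex -3.725 0.255 -1.693
vertex -3.663 0.94 -2.512
vertex -2.853 0.271 -2.312
endloop
endfacet
facet normal 0.553 -0.316 0.771
outer loop
vertex -3.725 0.255 -1.693
vertex -2.853 0.271 -2.312
vertex -2.957 2.1 -1.488
endloop
endfacet
facet normal -0.415 -0.682 -0.602
outer loop
vertex -2.853 0.271 -2.312
vertex -3.663 0.94 -2.512
vertex -2.79 0.956 -3.131
endloop
endfacet
facet normal 0.996 0.016 0.090
outer loop
vertex -2.853 0.271 -2.312
vertex -2.79 0.956 -3.131
vertex -2.957 2.1 -1.488
endloop
endfacet
facet normal -0.698 -0.449 0.558
outer loop
vertex -1.703 -0.889 3.773
vertex -1.416 -1.526 3.62
vertex -1.192 -1.162 4.193
endloop
endfacet
facet normal -0.554 0.205 0.807
outer loop
vertex -1.703 -0.889 3.773
vertex -1.192 -1.162 4.193
vertex -1.182 -0.467 4.023
endloop
endfacet
facet normal -0.682 0.673 0.285
outer loop
vertex -1.703 -0.889 3.773
vertex -1.182 -0.467 4.023
vertex -1.401 -0.402 3.346
endloop
endfacet
facet normal -0.906 0.311 -0.287
outer loop
vertex -1.703 -0.889 3.773
vertex -1.401 -0.402 3.346
vertex -1.546 -1.056 3.096
endloop
endfacet
facet normal -0.916 -0.384 -0.118
outer loop
vertex -1.703 -0.889 3.773
vertex -1.546 -1.056 3.096
vertex -1.416 -1.526 3.62
endloop
endfacet
facet normal 0.143 0.233 0.962
outer loop
vertex -1.182 -0.467 4.023
vertex -1.192 -1.162 4.193
vertex -0.574 -0.844 4.024
endloop
endfacet
facet normal -0.090 -0.824 0.559
outer loop
vertex -1.192 -1.162 4.193
vertex -1.416 -1.526 3.62
vertex -0.719 -1.498 3.774
endloop
endfacet
facet normal -0.445 -0.719 -0.534
outer loop
vertex -1.416 -1.526 3.62
vertex -1.546 -1.056 3.096
vertex -0.938 -1.433 3.097
endloop
endfacet
facet normal -0.429 0.404 -0.808
outer loop
vertex -1.546 -1.056 3.096
vertex -1.401 -0.402 3.346
vertex -0.928 -0.738 2.927
endloop
endfacet
facet normal -0.066 0.991 0.116
outer loop
vertex -1.401 -0.402 3.346
vertex -1.182 -0.467 4.023
vertex -0.704 -0.374 3.5
endloop
endfacet
facet normal 0.906 -0.311 0.287
outer loop
vertex -0.417 -1.011 3.347
vertex -0.574 -0.844 4.024
vertex -0.719 -1.498 3.774
endloop
endfacet
facet normal 0.682 -0.673 -0.285
outer loop
vertex -0.417 -1.011 3.347
vertex -0.719 -1.498 3.774
vertex -0.938 -1.433 3.097
endloop
endfacet
facet normal 0.554 -0.205 -0.807
outer loop
vertex -0.417 -1.011 3.347
vertex -0.938 -1.433 3.097
vertex -0.928 -0.738 2.927
endloop
endfacet
facet normal 0.698 0.449 -0.558
outer loop
vertex -0.417 -1.011 3.347
vertex -0.928 -0.738 2.927
vertex -0.704 -0.374 3.5
endloop
endfacet
facet normal 0.916 0.384 0.118
outer loop
vertex -0.417 -1.011 3.347
vertex -0.704 -0.374 3.5
vertex -0.574 -0.844 4.024
endloop
endfacet
facet normal 0.429 -0.404 0.808
outer loop
vertex -0.719 -1.498 3.774
vertex -0.574 -0.844 4.024
vertex -1.192 -1.162 4.193
endloop
endfacet
facet normal 0.066 -0.991 -0.116
outer loop
vertex -0.938 -1.433 3.097
vertex -0.719 -1.498 3.774
vertex -1.416 -1.526 3.62
endloop
endfacet
facet normal -0.143 -0.233 -0.962
outer loop
vertex -0.928 -0.738 2.927
vertex -0.938 -1.433 3.097
vertex -1.546 -1.056 3.096
endloop
endfacet
facet normal 0.090 0.824 -0.559
outer loop
vertex -0.704 -0.374 3.5
vertex -0.928 -0.738 2.927
vertex -1.401 -0.402 3.346
endloop
endfacet
facet normal 0.445 0.719 0.534
outer loop
vertex -0.574 -0.844 4.024
vertex -0.704 -0.374 3.5
vertex -1.182 -0.467 4.023
endloop
endfacet

endsolid


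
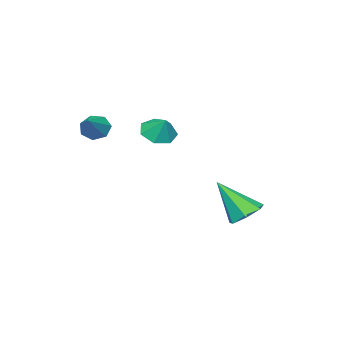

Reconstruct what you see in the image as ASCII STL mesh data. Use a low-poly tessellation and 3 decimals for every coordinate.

solid 
facet normal -0.162 0.581 -0.797
outer loop
vertex -0.63 2.964 -2.955
vertex -1.417 3.126 -2.677
vertex -0.699 3.551 -2.513
endloop
endfacet
facet normal 0.977 -0.042 0.209
outer loop
vertex -0.63 2.964 -2.955
vertex -0.699 3.551 -2.513
vertex -1.083 1.934 -1.043
endloop
endfacet
facet normal -0.162 0.582 -0.797
outer loop
vertex -0.699 3.551 -2.513
vertex -1.417 3.126 -2.677
vertex -1.308 3.818 -2.194
endloop
endfacet
facet normal 0.563 0.479 0.674
outer loop
vertex -0.699 3.551 -2.513
vertex -1.308 3.818 -2.194
vertex -1.083 1.934 -1.043
endloop
endfacet
facet normal -0.162 0.582 -0.797
outer loop
vertex -1.308 3.818 -2.194
vertex -1.417 3.126 -2.677
vertex -1.999 3.564 -2.239
endloop
endfacet
facet normal -0.234 0.486 0.842
outer loop
vertex -1.308 3.818 -2.194
vertex -1.999 3.564 -2.239
vertex -1.083 1.934 -1.043
endloop
endfacet
facet normal -0.162 0.582 -0.797
outer loop
vertex -1.999 3.564 -2.239
vertex -1.417 3.126 -2.677
vertex -2.252 2.981 -2.613
endloop
endfacet
facet normal -0.810 -0.025 0.586
outer loop
vertex -1.999 3.564 -2.239
vertex -2.252 2.981 -2.613
vertex -1.083 1.934 -1.043
endloop
endfacet
facet normal -0.162 0.581 -0.798
outer loop
vertex -2.252 2.981 -2.613
vertex -1.417 3.126 -2.677
vertex -1.875 2.507 -3.035
endloop
endfacet
facet normal -0.734 -0.672 0.099
outer loop
vertex -2.252 2.981 -2.613
vertex -1.875 2.507 -3.035
vertex -1.083 1.934 -1.043
endloop
endfacet
facet normal -0.163 0.582 -0.797
outer loop
vertex -1.875 2.507 -3.035
vertex -1.417 3.126 -2.677
vertex -1.154 2.5 -3.188
endloop
endfacet
facet normal -0.063 -0.965 -0.253
outer loop
vertex -1.875 2.507 -3.035
vertex -1.154 2.5 -3.188
vertex -1.083 1.934 -1.043
endloop
endfacet
facet normal -0.162 0.582 -0.797
outer loop
vertex -1.154 2.5 -3.188
vertex -1.417 3.126 -2.677
vertex -0.63 2.964 -2.955
endloop
endfacet
facet normal 0.698 -0.686 -0.204
outer loop
vertex -1.154 2.5 -3.188
vertex -0.63 2.964 -2.955
vertex -1.083 1.934 -1.043
endloop
endfacet
facet normal -0.293 -0.548 -0.783
outer loop
vertex -1.711 -2.13 0.654
vertex -2.462 -1.754 0.672
vertex -1.772 -1.524 0.253
endloop
endfacet
facet normal 0.942 0.245 0.227
outer loop
vertex -1.711 -2.13 0.654
vertex -1.772 -1.524 0.253
vertex -2.158 -1.186 1.488
endloop
endfacet
facet normal -0.294 -0.546 -0.784
outer loop
vertex -1.772 -1.524 0.253
vertex -2.462 -1.754 0.672
vertex -2.352 -1.091 0.169
endloop
endfacet
facet normal 0.601 0.799 -0.031
outer loop
vertex -1.772 -1.524 0.253
vertex -2.352 -1.091 0.169
vertex -2.158 -1.186 1.488
endloop
endfacet
facet normal -0.293 -0.547 -0.785
outer loop
vertex -2.352 -1.091 0.169
vertex -2.462 -1.754 0.672
vertex -3.015 -1.158 0.463
endloop
endfacet
facet normal -0.065 0.995 0.081
outer loop
vertex -2.352 -1.091 0.169
vertex -3.015 -1.158 0.463
vertex -2.158 -1.186 1.488
endloop
endfacet
facet normal -0.293 -0.547 -0.784
outer loop
vertex -3.015 -1.158 0.463
vertex -2.462 -1.754 0.672
vertex -3.262 -1.674 0.915
endloop
endfacet
facet normal -0.551 0.683 0.479
outer loop
vertex -3.015 -1.158 0.463
vertex -3.262 -1.674 0.915
vertex -2.158 -1.186 1.488
endloop
endfacet
facet normal -0.293 -0.547 -0.784
outer loop
vertex -3.262 -1.674 0.915
vertex -2.462 -1.754 0.672
vertex -2.907 -2.25 1.184
endloop
endfacet
facet normal -0.493 0.100 0.864
outer loop
vertex -3.262 -1.674 0.915
vertex -2.907 -2.25 1.184
vertex -2.158 -1.186 1.488
endloop
endfacet
facet normal -0.293 -0.547 -0.784
outer loop
vertex -2.907 -2.25 1.184
vertex -2.462 -1.754 0.672
vertex -2.217 -2.453 1.068
endloop
endfacet
facet normal 0.066 -0.317 0.946
outer loop
vertex -2.907 -2.25 1.184
vertex -2.217 -2.453 1.068
vertex -2.158 -1.186 1.488
endloop
endfacet
facet normal -0.293 -0.547 -0.784
outer loop
vertex -2.217 -2.453 1.068
vertex -2.462 -1.754 0.672
vertex -1.711 -2.13 0.654
endloop
endfacet
facet normal 0.704 -0.253 0.664
outer loop
vertex -2.217 -2.453 1.068
vertex -1.711 -2.13 0.654
vertex -2.158 -1.186 1.488
endloop
endfacet
facet normal -0.794 -0.331 -0.510
outer loop
vertex 1.665 -2.123 1.285
vertex 1.341 -2.219 1.852
vertex 1.358 -1.678 1.474
endloop
endfacet
facet normal 0.551 0.618 -0.561
outer loop
vertex 1.665 -2.123 1.285
vertex 1.358 -1.678 1.474
vertex 2.579 -1.701 2.648
endloop
endfacet
facet normal -0.794 -0.331 -0.510
outer loop
vertex 1.358 -1.678 1.474
vertex 1.341 -2.219 1.852
vertex 1.038 -1.641 1.948
endloop
endfacet
facet normal 0.057 0.998 -0.040
outer loop
vertex 1.358 -1.678 1.474
vertex 1.038 -1.641 1.948
vertex 2.579 -1.701 2.648
endloop
endfacet
facet normal -0.793 -0.331 -0.511
outer loop
vertex 1.038 -1.641 1.948
vertex 1.341 -2.219 1.852
vertex 0.946 -2.039 2.349
endloop
endfacet
facet normal -0.266 0.714 0.648
outer loop
vertex 1.038 -1.641 1.948
vertex 0.946 -2.039 2.349
vertex 2.579 -1.701 2.648
endloop
endfacet
facet normal -0.793 -0.332 -0.510
outer loop
vertex 0.946 -2.039 2.349
vertex 1.341 -2.219 1.852
vertex 1.152 -2.572 2.376
endloop
endfacet
facet normal -0.176 -0.018 0.984
outer loop
vertex 0.946 -2.039 2.349
vertex 1.152 -2.572 2.376
vertex 2.579 -1.701 2.648
endloop
endfacet
facet normal -0.794 -0.332 -0.510
outer loop
vertex 1.152 -2.572 2.376
vertex 1.341 -2.219 1.852
vertex 1.5 -2.84 2.009
endloop
endfacet
facet normal 0.258 -0.647 0.717
outer loop
vertex 1.152 -2.572 2.376
vertex 1.5 -2.84 2.009
vertex 2.579 -1.701 2.648
endloop
endfacet
facet normal -0.793 -0.332 -0.510
outer loop
vertex 1.5 -2.84 2.009
vertex 1.341 -2.219 1.852
vertex 1.729 -2.64 1.523
endloop
endfacet
facet normal 0.712 -0.701 0.047
outer loop
vertex 1.5 -2.84 2.009
vertex 1.729 -2.64 1.523
vertex 2.579 -1.701 2.648
endloop
endfacet
facet normal -0.793 -0.333 -0.510
outer loop
vertex 1.729 -2.64 1.523
vertex 1.341 -2.219 1.852
vertex 1.665 -2.123 1.285
endloop
endfacet
facet normal 0.842 -0.136 -0.522
outer loop
vertex 1.729 -2.64 1.523
vertex 1.665 -2.123 1.285
vertex 2.579 -1.701 2.648
endloop
endfacet

endsolid


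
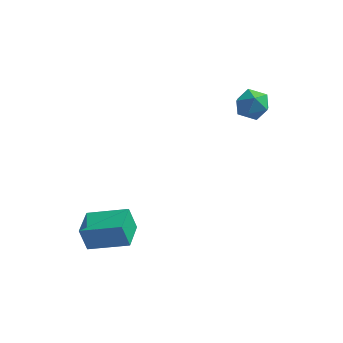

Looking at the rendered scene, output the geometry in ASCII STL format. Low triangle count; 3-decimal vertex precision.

solid 
facet normal -0.953 -0.026 -0.301
outer loop
vertex -3.812 -1.909 -1.478
vertex -3.817 -0.394 -1.592
vertex -3.425 -2.0 -2.694
endloop
endfacet
facet normal 0.003 -0.997 0.076
outer loop
vertex -1.443 -1.946 -2.068
vertex -3.812 -1.909 -1.478
vertex -3.425 -2.0 -2.694
endloop
endfacet
facet normal -0.953 -0.026 -0.301
outer loop
vertex -3.425 -2.0 -2.694
vertex -3.817 -0.394 -1.592
vertex -3.43 -0.484 -2.809
endloop
endfacet
facet normal 0.302 -0.071 -0.951
outer loop
vertex -3.43 -0.484 -2.809
vertex -1.443 -1.946 -2.068
vertex -3.425 -2.0 -2.694
endloop
endfacet
facet normal -0.302 0.071 0.951
outer loop
vertex -3.812 -1.909 -1.478
vertex -1.835 -0.34 -0.966
vertex -3.817 -0.394 -1.592
endloop
endfacet
facet normal 0.003 -0.997 0.075
outer loop
vertex -1.83 -1.856 -0.851
vertex -3.812 -1.909 -1.478
vertex -1.443 -1.946 -2.068
endloop
endfacet
facet normal -0.303 0.071 0.950
outer loop
vertex -1.83 -1.856 -0.851
vertex -1.835 -0.34 -0.966
vertex -3.812 -1.909 -1.478
endloop
endfacet
facet normal -0.004 0.997 -0.075
outer loop
vertex -3.817 -0.394 -1.592
vertex -1.835 -0.34 -0.966
vertex -3.43 -0.484 -2.809
endloop
endfacet
facet normal 0.303 -0.071 -0.951
outer loop
vertex -1.448 -0.431 -2.182
vertex -1.443 -1.946 -2.068
vertex -3.43 -0.484 -2.809
endloop
endfacet
facet normal -0.003 0.997 -0.076
outer loop
vertex -3.43 -0.484 -2.809
vertex -1.835 -0.34 -0.966
vertex -1.448 -0.431 -2.182
endloop
endfacet
facet normal 0.953 0.026 0.301
outer loop
vertex -1.448 -0.431 -2.182
vertex -1.83 -1.856 -0.851
vertex -1.443 -1.946 -2.068
endloop
endfacet
facet normal 0.953 0.026 0.301
outer loop
vertex -1.835 -0.34 -0.966
vertex -1.83 -1.856 -0.851
vertex -1.448 -0.431 -2.182
endloop
endfacet
facet normal -0.989 -0.130 -0.077
outer loop
vertex 2.362 4.329 3.762
vertex 2.501 3.51 3.354
vertex 2.423 3.561 4.274
endloop
endfacet
facet normal -0.827 0.265 0.496
outer loop
vertex 2.362 4.329 3.762
vertex 2.423 3.561 4.274
vertex 2.84 4.338 4.554
endloop
endfacet
facet normal -0.467 0.841 0.272
outer loop
vertex 2.362 4.329 3.762
vertex 2.84 4.338 4.554
vertex 3.176 4.767 3.806
endloop
endfacet
facet normal -0.408 0.802 -0.437
outer loop
vertex 2.362 4.329 3.762
vertex 3.176 4.767 3.806
vertex 2.966 4.256 3.064
endloop
endfacet
facet normal -0.730 0.201 -0.653
outer loop
vertex 2.362 4.329 3.762
vertex 2.966 4.256 3.064
vertex 2.501 3.51 3.354
endloop
endfacet
facet normal -0.393 -0.118 0.912
outer loop
vertex 2.84 4.338 4.554
vertex 2.423 3.561 4.274
vertex 3.274 3.524 4.636
endloop
endfacet
facet normal -0.654 -0.756 -0.014
outer loop
vertex 2.423 3.561 4.274
vertex 2.501 3.51 3.354
vertex 3.064 3.013 3.894
endloop
endfacet
facet normal -0.236 -0.221 -0.946
outer loop
vertex 2.501 3.51 3.354
vertex 2.966 4.256 3.064
vertex 3.4 3.442 3.146
endloop
endfacet
facet normal 0.287 0.749 -0.597
outer loop
vertex 2.966 4.256 3.064
vertex 3.176 4.767 3.806
vertex 3.817 4.219 3.426
endloop
endfacet
facet normal 0.189 0.813 0.551
outer loop
vertex 3.176 4.767 3.806
vertex 2.84 4.338 4.554
vertex 3.739 4.27 4.346
endloop
endfacet
facet normal 0.408 -0.802 0.437
outer loop
vertex 3.878 3.451 3.938
vertex 3.274 3.524 4.636
vertex 3.064 3.013 3.894
endloop
endfacet
facet normal 0.467 -0.841 -0.272
outer loop
vertex 3.878 3.451 3.938
vertex 3.064 3.013 3.894
vertex 3.4 3.442 3.146
endloop
endfacet
facet normal 0.827 -0.265 -0.496
outer loop
vertex 3.878 3.451 3.938
vertex 3.4 3.442 3.146
vertex 3.817 4.219 3.426
endloop
endfacet
facet normal 0.989 0.130 0.077
outer loop
vertex 3.878 3.451 3.938
vertex 3.817 4.219 3.426
vertex 3.739 4.27 4.346
endloop
endfacet
facet normal 0.730 -0.201 0.653
outer loop
vertex 3.878 3.451 3.938
vertex 3.739 4.27 4.346
vertex 3.274 3.524 4.636
endloop
endfacet
facet normal -0.287 -0.749 0.597
outer loop
vertex 3.064 3.013 3.894
vertex 3.274 3.524 4.636
vertex 2.423 3.561 4.274
endloop
endfacet
facet normal -0.189 -0.813 -0.551
outer loop
vertex 3.4 3.442 3.146
vertex 3.064 3.013 3.894
vertex 2.501 3.51 3.354
endloop
endfacet
facet normal 0.393 0.118 -0.912
outer loop
vertex 3.817 4.219 3.426
vertex 3.4 3.442 3.146
vertex 2.966 4.256 3.064
endloop
endfacet
facet normal 0.654 0.756 0.014
outer loop
vertex 3.739 4.27 4.346
vertex 3.817 4.219 3.426
vertex 3.176 4.767 3.806
endloop
endfacet
facet normal 0.236 0.221 0.946
outer loop
vertex 3.274 3.524 4.636
vertex 3.739 4.27 4.346
vertex 2.84 4.338 4.554
endloop
endfacet

endsolid


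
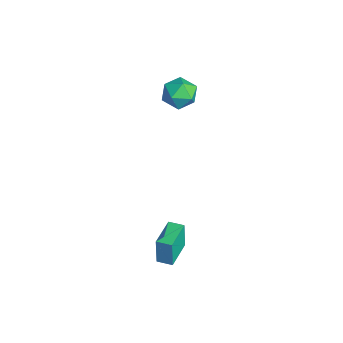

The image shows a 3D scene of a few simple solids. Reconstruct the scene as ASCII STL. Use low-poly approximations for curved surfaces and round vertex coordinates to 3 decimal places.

solid 
facet normal -0.116 0.949 -0.294
outer loop
vertex -3.136 0.717 2.832
vertex -4.266 0.653 3.07
vertex -3.522 0.997 3.886
endloop
endfacet
facet normal 0.537 0.843 -0.027
outer loop
vertex -3.136 0.717 2.832
vertex -3.522 0.997 3.886
vertex -2.553 0.376 3.771
endloop
endfacet
facet normal 0.851 0.328 -0.409
outer loop
vertex -3.136 0.717 2.832
vertex -2.553 0.376 3.771
vertex -2.699 -0.352 2.884
endloop
endfacet
facet normal 0.392 0.116 -0.913
outer loop
vertex -3.136 0.717 2.832
vertex -2.699 -0.352 2.884
vertex -3.757 -0.181 2.451
endloop
endfacet
facet normal -0.206 0.499 -0.842
outer loop
vertex -3.136 0.717 2.832
vertex -3.757 -0.181 2.451
vertex -4.266 0.653 3.07
endloop
endfacet
facet normal 0.466 0.608 0.643
outer loop
vertex -2.553 0.376 3.771
vertex -3.522 0.997 3.886
vertex -3.323 0.101 4.589
endloop
endfacet
facet normal -0.591 0.779 0.211
outer loop
vertex -3.522 0.997 3.886
vertex -4.266 0.653 3.07
vertex -4.381 0.272 4.156
endloop
endfacet
facet normal -0.736 0.052 -0.675
outer loop
vertex -4.266 0.653 3.07
vertex -3.757 -0.181 2.451
vertex -4.527 -0.456 3.269
endloop
endfacet
facet normal 0.231 -0.568 -0.790
outer loop
vertex -3.757 -0.181 2.451
vertex -2.699 -0.352 2.884
vertex -3.558 -1.077 3.154
endloop
endfacet
facet normal 0.974 -0.225 0.024
outer loop
vertex -2.699 -0.352 2.884
vertex -2.553 0.376 3.771
vertex -2.814 -0.733 3.97
endloop
endfacet
facet normal -0.392 -0.116 0.913
outer loop
vertex -3.944 -0.797 4.208
vertex -3.323 0.101 4.589
vertex -4.381 0.272 4.156
endloop
endfacet
facet normal -0.851 -0.328 0.409
outer loop
vertex -3.944 -0.797 4.208
vertex -4.381 0.272 4.156
vertex -4.527 -0.456 3.269
endloop
endfacet
facet normal -0.537 -0.843 0.027
outer loop
vertex -3.944 -0.797 4.208
vertex -4.527 -0.456 3.269
vertex -3.558 -1.077 3.154
endloop
endfacet
facet normal 0.116 -0.949 0.294
outer loop
vertex -3.944 -0.797 4.208
vertex -3.558 -1.077 3.154
vertex -2.814 -0.733 3.97
endloop
endfacet
facet normal 0.206 -0.499 0.842
outer loop
vertex -3.944 -0.797 4.208
vertex -2.814 -0.733 3.97
vertex -3.323 0.101 4.589
endloop
endfacet
facet normal -0.231 0.568 0.790
outer loop
vertex -4.381 0.272 4.156
vertex -3.323 0.101 4.589
vertex -3.522 0.997 3.886
endloop
endfacet
facet normal -0.974 0.225 -0.024
outer loop
vertex -4.527 -0.456 3.269
vertex -4.381 0.272 4.156
vertex -4.266 0.653 3.07
endloop
endfacet
facet normal -0.466 -0.608 -0.643
outer loop
vertex -3.558 -1.077 3.154
vertex -4.527 -0.456 3.269
vertex -3.757 -0.181 2.451
endloop
endfacet
facet normal 0.591 -0.779 -0.211
outer loop
vertex -2.814 -0.733 3.97
vertex -3.558 -1.077 3.154
vertex -2.699 -0.352 2.884
endloop
endfacet
facet normal 0.736 -0.052 0.675
outer loop
vertex -3.323 0.101 4.589
vertex -2.814 -0.733 3.97
vertex -2.553 0.376 3.771
endloop
endfacet
facet normal -0.614 -0.788 -0.047
outer loop
vertex 4.115 -3.731 -1.555
vertex 2.63 -2.567 -1.674
vertex 4.253 -3.734 -3.31
endloop
endfacet
facet normal 0.786 -0.615 0.063
outer loop
vertex 4.83 -2.993 -3.266
vertex 4.115 -3.731 -1.555
vertex 4.253 -3.734 -3.31
endloop
endfacet
facet normal -0.614 -0.788 -0.047
outer loop
vertex 4.253 -3.734 -3.31
vertex 2.63 -2.567 -1.674
vertex 2.768 -2.57 -3.429
endloop
endfacet
facet normal 0.078 -0.002 -0.997
outer loop
vertex 2.768 -2.57 -3.429
vertex 4.83 -2.993 -3.266
vertex 4.253 -3.734 -3.31
endloop
endfacet
facet normal -0.078 0.002 0.997
outer loop
vertex 4.115 -3.731 -1.555
vertex 3.207 -1.826 -1.63
vertex 2.63 -2.567 -1.674
endloop
endfacet
facet normal 0.786 -0.615 0.063
outer loop
vertex 4.692 -2.99 -1.511
vertex 4.115 -3.731 -1.555
vertex 4.83 -2.993 -3.266
endloop
endfacet
facet normal -0.078 0.002 0.997
outer loop
vertex 4.692 -2.99 -1.511
vertex 3.207 -1.826 -1.63
vertex 4.115 -3.731 -1.555
endloop
endfacet
facet normal -0.786 0.615 -0.063
outer loop
vertex 2.63 -2.567 -1.674
vertex 3.207 -1.826 -1.63
vertex 2.768 -2.57 -3.429
endloop
endfacet
facet normal 0.078 -0.002 -0.997
outer loop
vertex 3.345 -1.829 -3.385
vertex 4.83 -2.993 -3.266
vertex 2.768 -2.57 -3.429
endloop
endfacet
facet normal -0.786 0.615 -0.063
outer loop
vertex 2.768 -2.57 -3.429
vertex 3.207 -1.826 -1.63
vertex 3.345 -1.829 -3.385
endloop
endfacet
facet normal 0.614 0.788 0.047
outer loop
vertex 3.345 -1.829 -3.385
vertex 4.692 -2.99 -1.511
vertex 4.83 -2.993 -3.266
endloop
endfacet
facet normal 0.614 0.788 0.047
outer loop
vertex 3.207 -1.826 -1.63
vertex 4.692 -2.99 -1.511
vertex 3.345 -1.829 -3.385
endloop
endfacet

endsolid


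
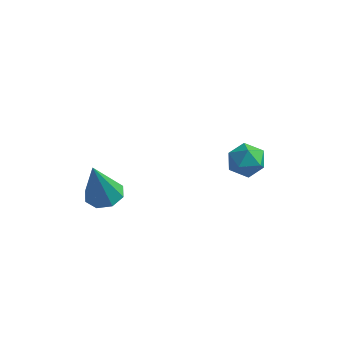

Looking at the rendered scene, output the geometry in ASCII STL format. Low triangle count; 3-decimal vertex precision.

solid 
facet normal 0.089 0.259 -0.962
outer loop
vertex -0.139 -0.765 0.894
vertex -0.692 -1.36 0.682
vertex -0.744 -0.549 0.896
endloop
endfacet
facet normal 0.275 0.764 0.584
outer loop
vertex -0.139 -0.765 0.894
vertex -0.744 -0.549 0.896
vertex -0.888 -1.92 2.758
endloop
endfacet
facet normal 0.090 0.260 -0.961
outer loop
vertex -0.744 -0.549 0.896
vertex -0.692 -1.36 0.682
vertex -1.319 -0.808 0.772
endloop
endfacet
facet normal -0.442 0.738 0.509
outer loop
vertex -0.744 -0.549 0.896
vertex -1.319 -0.808 0.772
vertex -0.888 -1.92 2.758
endloop
endfacet
facet normal 0.091 0.260 -0.961
outer loop
vertex -1.319 -0.808 0.772
vertex -0.692 -1.36 0.682
vertex -1.527 -1.39 0.595
endloop
endfacet
facet normal -0.917 0.228 0.327
outer loop
vertex -1.319 -0.808 0.772
vertex -1.527 -1.39 0.595
vertex -0.888 -1.92 2.758
endloop
endfacet
facet normal 0.091 0.260 -0.961
outer loop
vertex -1.527 -1.39 0.595
vertex -0.692 -1.36 0.682
vertex -1.246 -1.954 0.469
endloop
endfacet
facet normal -0.873 -0.467 0.143
outer loop
vertex -1.527 -1.39 0.595
vertex -1.246 -1.954 0.469
vertex -0.888 -1.92 2.758
endloop
endfacet
facet normal 0.091 0.260 -0.961
outer loop
vertex -1.246 -1.954 0.469
vertex -0.692 -1.36 0.682
vertex -0.641 -2.17 0.468
endloop
endfacet
facet normal -0.335 -0.940 0.066
outer loop
vertex -1.246 -1.954 0.469
vertex -0.641 -2.17 0.468
vertex -0.888 -1.92 2.758
endloop
endfacet
facet normal 0.090 0.260 -0.961
outer loop
vertex -0.641 -2.17 0.468
vertex -0.692 -1.36 0.682
vertex -0.065 -1.911 0.592
endloop
endfacet
facet normal 0.381 -0.914 0.141
outer loop
vertex -0.641 -2.17 0.468
vertex -0.065 -1.911 0.592
vertex -0.888 -1.92 2.758
endloop
endfacet
facet normal 0.089 0.259 -0.962
outer loop
vertex -0.065 -1.911 0.592
vertex -0.692 -1.36 0.682
vertex 0.143 -1.329 0.768
endloop
endfacet
facet normal 0.856 -0.404 0.323
outer loop
vertex -0.065 -1.911 0.592
vertex 0.143 -1.329 0.768
vertex -0.888 -1.92 2.758
endloop
endfacet
facet normal 0.089 0.260 -0.962
outer loop
vertex 0.143 -1.329 0.768
vertex -0.692 -1.36 0.682
vertex -0.139 -0.765 0.894
endloop
endfacet
facet normal 0.811 0.292 0.507
outer loop
vertex 0.143 -1.329 0.768
vertex -0.139 -0.765 0.894
vertex -0.888 -1.92 2.758
endloop
endfacet
facet normal -0.974 -0.212 -0.086
outer loop
vertex 2.582 4.171 -0.122
vertex 2.789 3.304 -0.33
vertex 2.659 3.546 0.543
endloop
endfacet
facet normal -0.867 0.309 0.391
outer loop
vertex 2.582 4.171 -0.122
vertex 2.659 3.546 0.543
vertex 3.01 4.383 0.659
endloop
endfacet
facet normal -0.531 0.845 0.062
outer loop
vertex 2.582 4.171 -0.122
vertex 3.01 4.383 0.659
vertex 3.356 4.659 -0.142
endloop
endfacet
facet normal -0.430 0.656 -0.621
outer loop
vertex 2.582 4.171 -0.122
vertex 3.356 4.659 -0.142
vertex 3.22 3.992 -0.753
endloop
endfacet
facet normal -0.703 0.003 -0.711
outer loop
vertex 2.582 4.171 -0.122
vertex 3.22 3.992 -0.753
vertex 2.789 3.304 -0.33
endloop
endfacet
facet normal -0.434 0.057 0.899
outer loop
vertex 3.01 4.383 0.659
vertex 2.659 3.546 0.543
vertex 3.48 3.648 0.933
endloop
endfacet
facet normal -0.606 -0.785 0.127
outer loop
vertex 2.659 3.546 0.543
vertex 2.789 3.304 -0.33
vertex 3.344 2.981 0.322
endloop
endfacet
facet normal -0.169 -0.437 -0.883
outer loop
vertex 2.789 3.304 -0.33
vertex 3.22 3.992 -0.753
vertex 3.69 3.257 -0.479
endloop
endfacet
facet normal 0.273 0.619 -0.736
outer loop
vertex 3.22 3.992 -0.753
vertex 3.356 4.659 -0.142
vertex 4.041 4.094 -0.363
endloop
endfacet
facet normal 0.109 0.924 0.365
outer loop
vertex 3.356 4.659 -0.142
vertex 3.01 4.383 0.659
vertex 3.911 4.336 0.51
endloop
endfacet
facet normal 0.430 -0.656 0.621
outer loop
vertex 4.118 3.469 0.302
vertex 3.48 3.648 0.933
vertex 3.344 2.981 0.322
endloop
endfacet
facet normal 0.531 -0.845 -0.062
outer loop
vertex 4.118 3.469 0.302
vertex 3.344 2.981 0.322
vertex 3.69 3.257 -0.479
endloop
endfacet
facet normal 0.867 -0.309 -0.391
outer loop
vertex 4.118 3.469 0.302
vertex 3.69 3.257 -0.479
vertex 4.041 4.094 -0.363
endloop
endfacet
facet normal 0.974 0.212 0.086
outer loop
vertex 4.118 3.469 0.302
vertex 4.041 4.094 -0.363
vertex 3.911 4.336 0.51
endloop
endfacet
facet normal 0.703 -0.003 0.711
outer loop
vertex 4.118 3.469 0.302
vertex 3.911 4.336 0.51
vertex 3.48 3.648 0.933
endloop
endfacet
facet normal -0.273 -0.619 0.736
outer loop
vertex 3.344 2.981 0.322
vertex 3.48 3.648 0.933
vertex 2.659 3.546 0.543
endloop
endfacet
facet normal -0.109 -0.924 -0.365
outer loop
vertex 3.69 3.257 -0.479
vertex 3.344 2.981 0.322
vertex 2.789 3.304 -0.33
endloop
endfacet
facet normal 0.434 -0.057 -0.899
outer loop
vertex 4.041 4.094 -0.363
vertex 3.69 3.257 -0.479
vertex 3.22 3.992 -0.753
endloop
endfacet
facet normal 0.606 0.785 -0.127
outer loop
vertex 3.911 4.336 0.51
vertex 4.041 4.094 -0.363
vertex 3.356 4.659 -0.142
endloop
endfacet
facet normal 0.169 0.437 0.883
outer loop
vertex 3.48 3.648 0.933
vertex 3.911 4.336 0.51
vertex 3.01 4.383 0.659
endloop
endfacet

endsolid


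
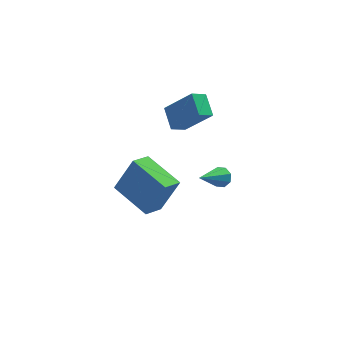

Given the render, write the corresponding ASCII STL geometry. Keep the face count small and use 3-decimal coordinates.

solid 
facet normal -0.561 0.783 0.267
outer loop
vertex -2.195 -2.281 3.049
vertex -1.409 -1.585 2.659
vertex -3.072 -2.298 1.252
endloop
endfacet
facet normal -0.702 -0.621 0.348
outer loop
vertex -1.871 -3.975 0.681
vertex -2.195 -2.281 3.049
vertex -3.072 -2.298 1.252
endloop
endfacet
facet normal -0.562 0.783 0.267
outer loop
vertex -3.072 -2.298 1.252
vertex -1.409 -1.585 2.659
vertex -2.287 -1.602 0.862
endloop
endfacet
facet normal -0.439 -0.008 -0.898
outer loop
vertex -2.287 -1.602 0.862
vertex -1.871 -3.975 0.681
vertex -3.072 -2.298 1.252
endloop
endfacet
facet normal 0.439 0.008 0.899
outer loop
vertex -2.195 -2.281 3.049
vertex -0.208 -3.262 2.088
vertex -1.409 -1.585 2.659
endloop
endfacet
facet normal -0.702 -0.622 0.349
outer loop
vertex -0.993 -3.958 2.478
vertex -2.195 -2.281 3.049
vertex -1.871 -3.975 0.681
endloop
endfacet
facet normal 0.439 0.009 0.899
outer loop
vertex -0.993 -3.958 2.478
vertex -0.208 -3.262 2.088
vertex -2.195 -2.281 3.049
endloop
endfacet
facet normal 0.702 0.621 -0.349
outer loop
vertex -1.409 -1.585 2.659
vertex -0.208 -3.262 2.088
vertex -2.287 -1.602 0.862
endloop
endfacet
facet normal -0.439 -0.008 -0.899
outer loop
vertex -1.085 -3.279 0.291
vertex -1.871 -3.975 0.681
vertex -2.287 -1.602 0.862
endloop
endfacet
facet normal 0.702 0.622 -0.348
outer loop
vertex -2.287 -1.602 0.862
vertex -0.208 -3.262 2.088
vertex -1.085 -3.279 0.291
endloop
endfacet
facet normal 0.561 -0.783 -0.267
outer loop
vertex -1.085 -3.279 0.291
vertex -0.993 -3.958 2.478
vertex -1.871 -3.975 0.681
endloop
endfacet
facet normal 0.562 -0.783 -0.267
outer loop
vertex -0.208 -3.262 2.088
vertex -0.993 -3.958 2.478
vertex -1.085 -3.279 0.291
endloop
endfacet
facet normal -0.800 -0.378 0.466
outer loop
vertex 1.093 -0.535 4.421
vertex 0.945 0.565 5.06
vertex -0.085 0.155 2.96
endloop
endfacet
facet normal 0.115 -0.859 -0.498
outer loop
vertex 0.635 0.495 2.54
vertex 1.093 -0.535 4.421
vertex -0.085 0.155 2.96
endloop
endfacet
facet normal -0.800 -0.378 0.466
outer loop
vertex -0.085 0.155 2.96
vertex 0.945 0.565 5.06
vertex -0.233 1.254 3.598
endloop
endfacet
facet normal -0.589 0.345 -0.731
outer loop
vertex -0.233 1.254 3.598
vertex 0.635 0.495 2.54
vertex -0.085 0.155 2.96
endloop
endfacet
facet normal 0.589 -0.345 0.731
outer loop
vertex 1.093 -0.535 4.421
vertex 1.665 0.905 4.64
vertex 0.945 0.565 5.06
endloop
endfacet
facet normal 0.117 -0.859 -0.499
outer loop
vertex 1.813 -0.194 4.002
vertex 1.093 -0.535 4.421
vertex 0.635 0.495 2.54
endloop
endfacet
facet normal 0.589 -0.345 0.731
outer loop
vertex 1.813 -0.194 4.002
vertex 1.665 0.905 4.64
vertex 1.093 -0.535 4.421
endloop
endfacet
facet normal -0.115 0.859 0.498
outer loop
vertex 0.945 0.565 5.06
vertex 1.665 0.905 4.64
vertex -0.233 1.254 3.598
endloop
endfacet
facet normal -0.589 0.345 -0.731
outer loop
vertex 0.487 1.595 3.179
vertex 0.635 0.495 2.54
vertex -0.233 1.254 3.598
endloop
endfacet
facet normal -0.116 0.859 0.499
outer loop
vertex -0.233 1.254 3.598
vertex 1.665 0.905 4.64
vertex 0.487 1.595 3.179
endloop
endfacet
facet normal 0.800 0.378 -0.466
outer loop
vertex 0.487 1.595 3.179
vertex 1.813 -0.194 4.002
vertex 0.635 0.495 2.54
endloop
endfacet
facet normal 0.800 0.378 -0.466
outer loop
vertex 1.665 0.905 4.64
vertex 1.813 -0.194 4.002
vertex 0.487 1.595 3.179
endloop
endfacet
facet normal 0.643 0.539 -0.545
outer loop
vertex 2.998 1.268 -1.814
vertex 2.546 1.456 -2.161
vertex 2.806 1.655 -1.658
endloop
endfacet
facet normal 0.442 -0.138 0.886
outer loop
vertex 2.998 1.268 -1.814
vertex 2.806 1.655 -1.658
vertex 1.294 0.404 -1.099
endloop
endfacet
facet normal 0.641 0.540 -0.545
outer loop
vertex 2.806 1.655 -1.658
vertex 2.546 1.456 -2.161
vertex 2.461 1.925 -1.796
endloop
endfacet
facet normal -0.023 0.431 0.902
outer loop
vertex 2.806 1.655 -1.658
vertex 2.461 1.925 -1.796
vertex 1.294 0.404 -1.099
endloop
endfacet
facet normal 0.643 0.539 -0.543
outer loop
vertex 2.461 1.925 -1.796
vertex 2.546 1.456 -2.161
vertex 2.167 1.92 -2.149
endloop
endfacet
facet normal -0.580 0.662 0.474
outer loop
vertex 2.461 1.925 -1.796
vertex 2.167 1.92 -2.149
vertex 1.294 0.404 -1.099
endloop
endfacet
facet normal 0.643 0.539 -0.544
outer loop
vertex 2.167 1.92 -2.149
vertex 2.546 1.456 -2.161
vertex 2.095 1.644 -2.508
endloop
endfacet
facet normal -0.897 0.418 -0.142
outer loop
vertex 2.167 1.92 -2.149
vertex 2.095 1.644 -2.508
vertex 1.294 0.404 -1.099
endloop
endfacet
facet normal 0.643 0.539 -0.544
outer loop
vertex 2.095 1.644 -2.508
vertex 2.546 1.456 -2.161
vertex 2.287 1.257 -2.664
endloop
endfacet
facet normal -0.793 -0.156 -0.589
outer loop
vertex 2.095 1.644 -2.508
vertex 2.287 1.257 -2.664
vertex 1.294 0.404 -1.099
endloop
endfacet
facet normal 0.643 0.539 -0.544
outer loop
vertex 2.287 1.257 -2.664
vertex 2.546 1.456 -2.161
vertex 2.631 0.987 -2.525
endloop
endfacet
facet normal -0.327 -0.727 -0.604
outer loop
vertex 2.287 1.257 -2.664
vertex 2.631 0.987 -2.525
vertex 1.294 0.404 -1.099
endloop
endfacet
facet normal 0.642 0.539 -0.545
outer loop
vertex 2.631 0.987 -2.525
vertex 2.546 1.456 -2.161
vertex 2.926 0.991 -2.173
endloop
endfacet
facet normal 0.227 -0.957 -0.179
outer loop
vertex 2.631 0.987 -2.525
vertex 2.926 0.991 -2.173
vertex 1.294 0.404 -1.099
endloop
endfacet
facet normal 0.642 0.539 -0.545
outer loop
vertex 2.926 0.991 -2.173
vertex 2.546 1.456 -2.161
vertex 2.998 1.268 -1.814
endloop
endfacet
facet normal 0.546 -0.713 0.440
outer loop
vertex 2.926 0.991 -2.173
vertex 2.998 1.268 -1.814
vertex 1.294 0.404 -1.099
endloop
endfacet

endsolid


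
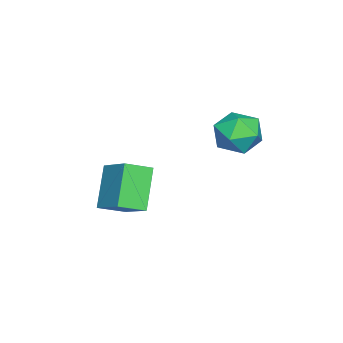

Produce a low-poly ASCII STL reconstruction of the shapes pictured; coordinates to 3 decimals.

solid 
facet normal -0.354 0.129 0.926
outer loop
vertex 3.275 1.081 -0.915
vertex 3.221 0.32 -0.83
vertex 3.868 0.683 -0.633
endloop
endfacet
facet normal 0.088 0.660 0.747
outer loop
vertex 3.275 1.081 -0.915
vertex 3.868 0.683 -0.633
vertex 3.99 1.244 -1.143
endloop
endfacet
facet normal -0.171 0.972 0.159
outer loop
vertex 3.275 1.081 -0.915
vertex 3.99 1.244 -1.143
vertex 3.418 1.227 -1.654
endloop
endfacet
facet normal -0.772 0.635 -0.024
outer loop
vertex 3.275 1.081 -0.915
vertex 3.418 1.227 -1.654
vertex 2.943 0.657 -1.461
endloop
endfacet
facet normal -0.886 0.113 0.451
outer loop
vertex 3.275 1.081 -0.915
vertex 2.943 0.657 -1.461
vertex 3.221 0.32 -0.83
endloop
endfacet
facet normal 0.722 0.373 0.583
outer loop
vertex 3.99 1.244 -1.143
vertex 3.868 0.683 -0.633
vertex 4.377 0.583 -1.199
endloop
endfacet
facet normal 0.007 -0.486 0.874
outer loop
vertex 3.868 0.683 -0.633
vertex 3.221 0.32 -0.83
vertex 3.902 0.013 -1.006
endloop
endfacet
facet normal -0.854 -0.509 0.105
outer loop
vertex 3.221 0.32 -0.83
vertex 2.943 0.657 -1.461
vertex 3.33 -0.004 -1.517
endloop
endfacet
facet normal -0.671 0.335 -0.662
outer loop
vertex 2.943 0.657 -1.461
vertex 3.418 1.227 -1.654
vertex 3.452 0.557 -2.027
endloop
endfacet
facet normal 0.302 0.880 -0.367
outer loop
vertex 3.418 1.227 -1.654
vertex 3.99 1.244 -1.143
vertex 4.099 0.92 -1.83
endloop
endfacet
facet normal 0.772 -0.635 0.024
outer loop
vertex 4.045 0.159 -1.745
vertex 4.377 0.583 -1.199
vertex 3.902 0.013 -1.006
endloop
endfacet
facet normal 0.171 -0.972 -0.159
outer loop
vertex 4.045 0.159 -1.745
vertex 3.902 0.013 -1.006
vertex 3.33 -0.004 -1.517
endloop
endfacet
facet normal -0.088 -0.660 -0.747
outer loop
vertex 4.045 0.159 -1.745
vertex 3.33 -0.004 -1.517
vertex 3.452 0.557 -2.027
endloop
endfacet
facet normal 0.354 -0.129 -0.926
outer loop
vertex 4.045 0.159 -1.745
vertex 3.452 0.557 -2.027
vertex 4.099 0.92 -1.83
endloop
endfacet
facet normal 0.886 -0.113 -0.451
outer loop
vertex 4.045 0.159 -1.745
vertex 4.099 0.92 -1.83
vertex 4.377 0.583 -1.199
endloop
endfacet
facet normal 0.671 -0.335 0.662
outer loop
vertex 3.902 0.013 -1.006
vertex 4.377 0.583 -1.199
vertex 3.868 0.683 -0.633
endloop
endfacet
facet normal -0.302 -0.880 0.367
outer loop
vertex 3.33 -0.004 -1.517
vertex 3.902 0.013 -1.006
vertex 3.221 0.32 -0.83
endloop
endfacet
facet normal -0.722 -0.373 -0.583
outer loop
vertex 3.452 0.557 -2.027
vertex 3.33 -0.004 -1.517
vertex 2.943 0.657 -1.461
endloop
endfacet
facet normal -0.007 0.486 -0.874
outer loop
vertex 4.099 0.92 -1.83
vertex 3.452 0.557 -2.027
vertex 3.418 1.227 -1.654
endloop
endfacet
facet normal 0.854 0.509 -0.105
outer loop
vertex 4.377 0.583 -1.199
vertex 4.099 0.92 -1.83
vertex 3.99 1.244 -1.143
endloop
endfacet
facet normal -0.637 -0.069 0.768
outer loop
vertex 4.047 -2.441 -2.852
vertex 3.56 -1.781 -3.197
vertex 3.363 -3.281 -3.495
endloop
endfacet
facet normal 0.547 -0.742 0.387
outer loop
vertex 4.3 -3.179 -4.623
vertex 4.047 -2.441 -2.852
vertex 3.363 -3.281 -3.495
endloop
endfacet
facet normal -0.637 -0.069 0.768
outer loop
vertex 3.363 -3.281 -3.495
vertex 3.56 -1.781 -3.197
vertex 2.876 -2.621 -3.84
endloop
endfacet
facet normal -0.542 -0.667 -0.511
outer loop
vertex 2.876 -2.621 -3.84
vertex 4.3 -3.179 -4.623
vertex 3.363 -3.281 -3.495
endloop
endfacet
facet normal 0.542 0.667 0.511
outer loop
vertex 4.047 -2.441 -2.852
vertex 4.497 -1.679 -4.325
vertex 3.56 -1.781 -3.197
endloop
endfacet
facet normal 0.547 -0.742 0.387
outer loop
vertex 4.984 -2.339 -3.98
vertex 4.047 -2.441 -2.852
vertex 4.3 -3.179 -4.623
endloop
endfacet
facet normal 0.542 0.667 0.511
outer loop
vertex 4.984 -2.339 -3.98
vertex 4.497 -1.679 -4.325
vertex 4.047 -2.441 -2.852
endloop
endfacet
facet normal -0.547 0.742 -0.387
outer loop
vertex 3.56 -1.781 -3.197
vertex 4.497 -1.679 -4.325
vertex 2.876 -2.621 -3.84
endloop
endfacet
facet normal -0.542 -0.667 -0.511
outer loop
vertex 3.813 -2.519 -4.968
vertex 4.3 -3.179 -4.623
vertex 2.876 -2.621 -3.84
endloop
endfacet
facet normal -0.547 0.742 -0.387
outer loop
vertex 2.876 -2.621 -3.84
vertex 4.497 -1.679 -4.325
vertex 3.813 -2.519 -4.968
endloop
endfacet
facet normal 0.637 0.069 -0.768
outer loop
vertex 3.813 -2.519 -4.968
vertex 4.984 -2.339 -3.98
vertex 4.3 -3.179 -4.623
endloop
endfacet
facet normal 0.637 0.069 -0.768
outer loop
vertex 4.497 -1.679 -4.325
vertex 4.984 -2.339 -3.98
vertex 3.813 -2.519 -4.968
endloop
endfacet

endsolid
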